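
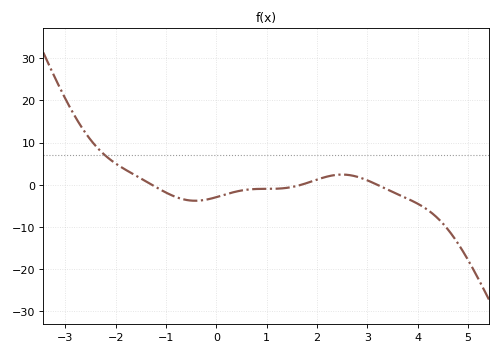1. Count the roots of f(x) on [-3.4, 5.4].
3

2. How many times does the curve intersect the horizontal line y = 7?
1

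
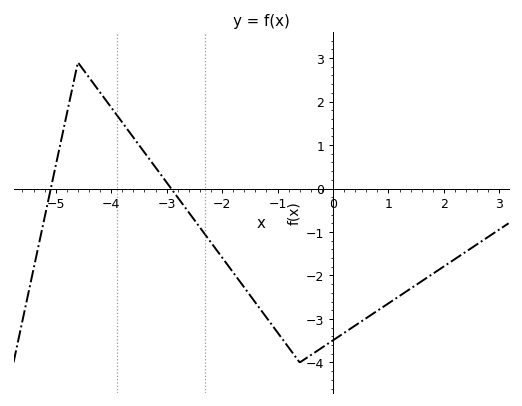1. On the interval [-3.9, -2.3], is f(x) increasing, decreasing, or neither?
decreasing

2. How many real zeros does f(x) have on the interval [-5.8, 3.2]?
2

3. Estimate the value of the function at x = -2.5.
-0.723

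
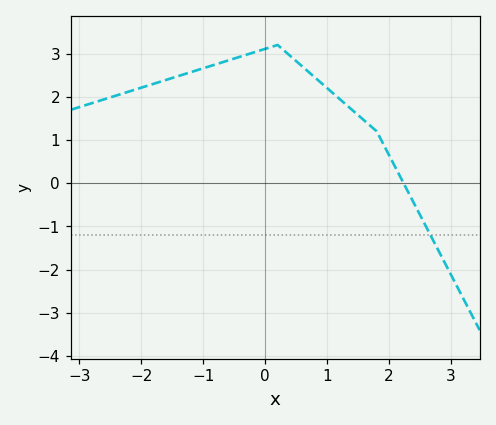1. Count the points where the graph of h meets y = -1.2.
1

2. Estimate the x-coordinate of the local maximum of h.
0.2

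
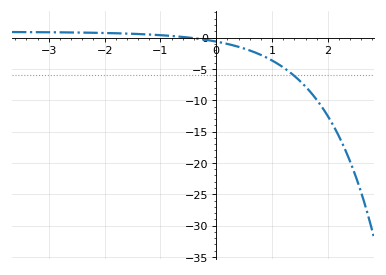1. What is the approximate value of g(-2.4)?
0.794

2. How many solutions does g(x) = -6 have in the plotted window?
1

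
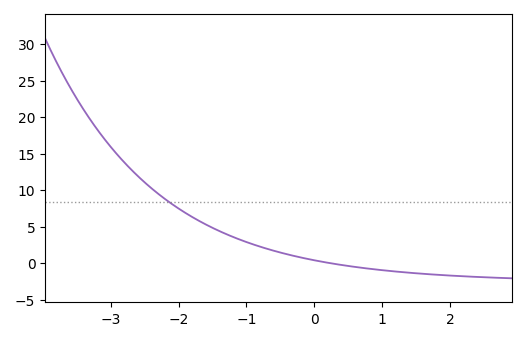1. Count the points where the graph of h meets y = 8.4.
1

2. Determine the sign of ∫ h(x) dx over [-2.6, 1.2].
positive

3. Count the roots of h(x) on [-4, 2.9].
1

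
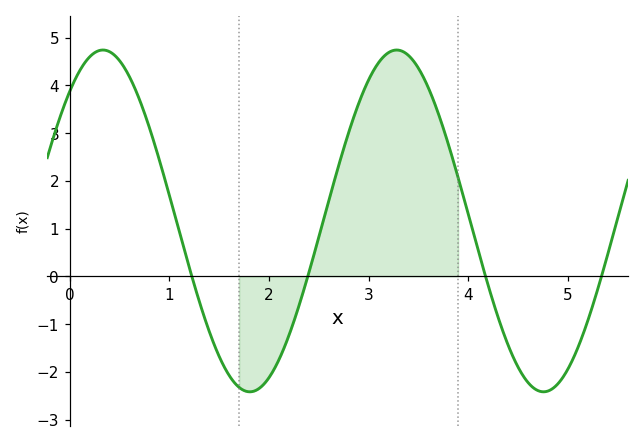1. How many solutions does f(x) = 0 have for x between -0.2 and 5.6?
4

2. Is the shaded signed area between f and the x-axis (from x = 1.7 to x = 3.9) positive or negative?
positive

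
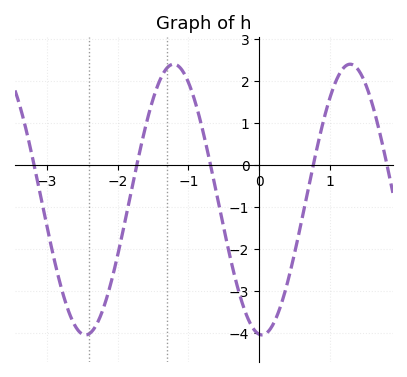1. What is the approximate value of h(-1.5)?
1.56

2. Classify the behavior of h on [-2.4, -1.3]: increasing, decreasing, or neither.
increasing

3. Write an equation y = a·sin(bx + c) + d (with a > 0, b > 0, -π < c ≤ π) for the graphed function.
y = 3.22sin(2.52x - 1.67) - 0.82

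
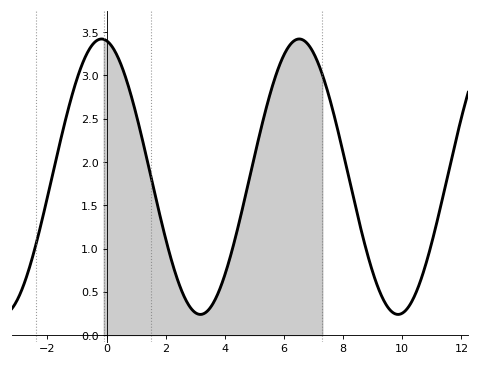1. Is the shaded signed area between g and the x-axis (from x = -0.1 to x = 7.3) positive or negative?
positive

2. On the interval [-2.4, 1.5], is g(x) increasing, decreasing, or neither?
neither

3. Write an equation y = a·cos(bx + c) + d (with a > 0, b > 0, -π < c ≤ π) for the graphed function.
y = 1.59cos(0.94x + 0.16) + 1.83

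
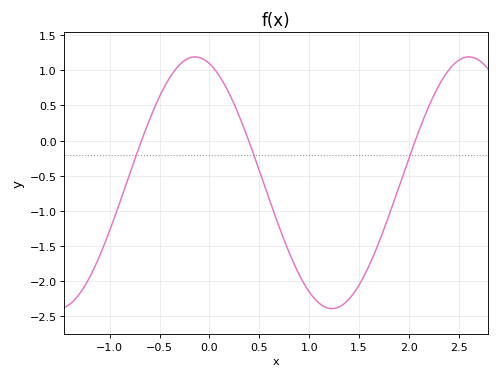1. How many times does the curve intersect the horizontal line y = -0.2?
3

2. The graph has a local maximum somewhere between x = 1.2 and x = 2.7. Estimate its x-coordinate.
2.6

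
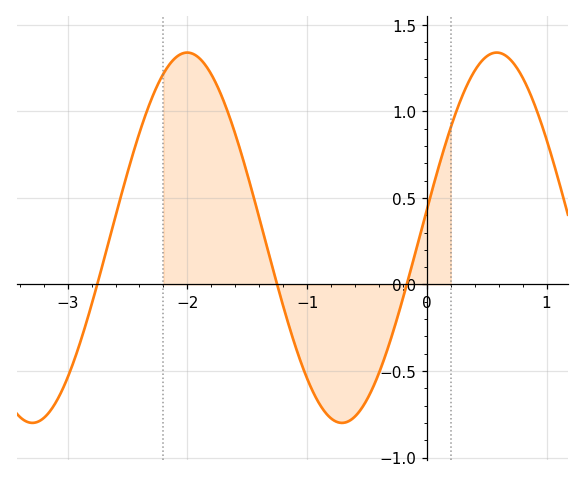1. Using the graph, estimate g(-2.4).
0.9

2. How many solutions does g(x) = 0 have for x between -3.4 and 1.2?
3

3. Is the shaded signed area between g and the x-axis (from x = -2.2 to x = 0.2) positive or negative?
positive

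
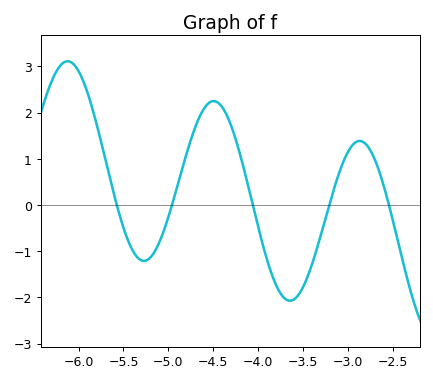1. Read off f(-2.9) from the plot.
1.37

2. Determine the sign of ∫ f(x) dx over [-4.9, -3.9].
positive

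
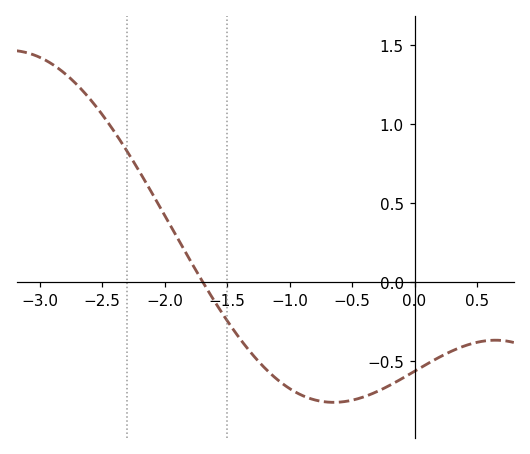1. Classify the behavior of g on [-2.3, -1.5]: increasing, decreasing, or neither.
decreasing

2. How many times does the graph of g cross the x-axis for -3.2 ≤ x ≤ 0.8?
1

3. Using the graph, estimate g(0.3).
-0.436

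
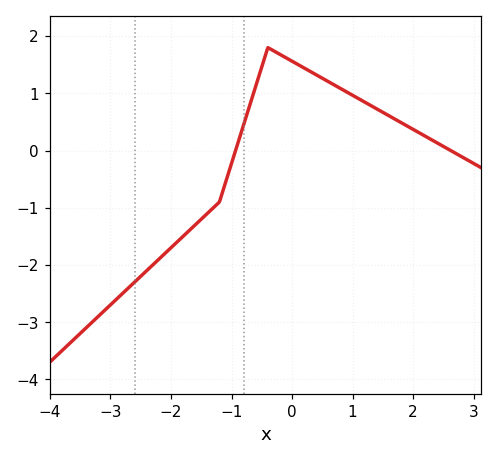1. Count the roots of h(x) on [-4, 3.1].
2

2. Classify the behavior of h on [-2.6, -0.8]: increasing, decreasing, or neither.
increasing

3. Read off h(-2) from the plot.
-1.7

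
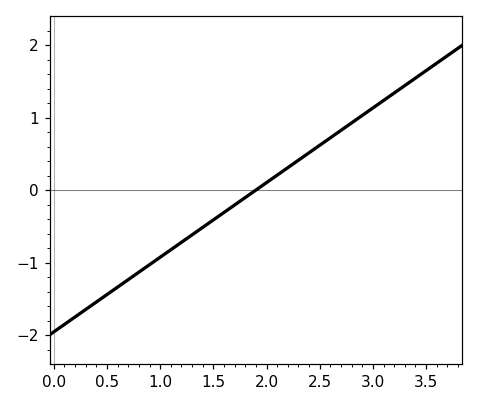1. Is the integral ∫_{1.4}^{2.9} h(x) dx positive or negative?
positive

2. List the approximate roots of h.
1.9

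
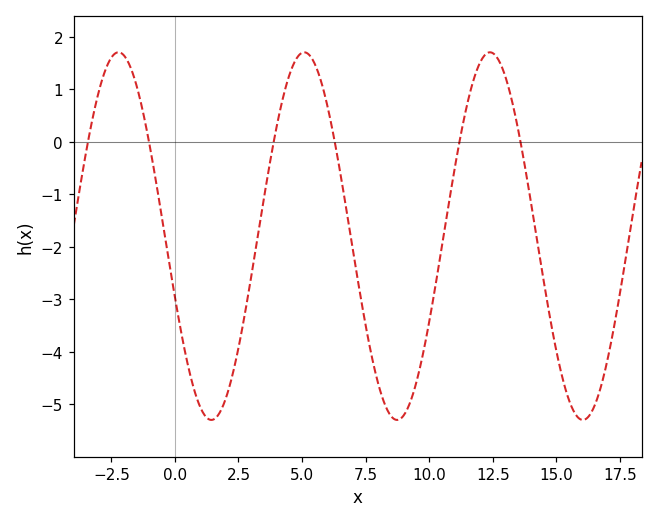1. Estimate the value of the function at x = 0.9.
-4.94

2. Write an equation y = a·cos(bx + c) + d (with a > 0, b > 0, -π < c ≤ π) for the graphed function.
y = 3.5cos(0.86x + 1.91) - 1.8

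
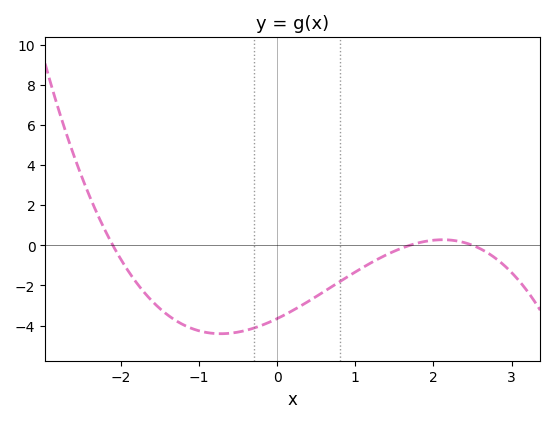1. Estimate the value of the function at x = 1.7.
0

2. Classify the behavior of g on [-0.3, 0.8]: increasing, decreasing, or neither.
increasing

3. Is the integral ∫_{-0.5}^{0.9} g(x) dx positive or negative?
negative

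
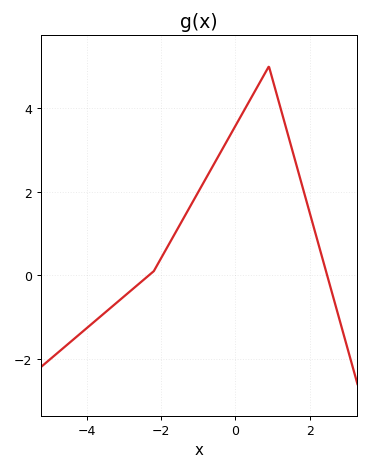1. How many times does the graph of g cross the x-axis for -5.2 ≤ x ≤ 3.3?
2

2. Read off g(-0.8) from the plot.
2.31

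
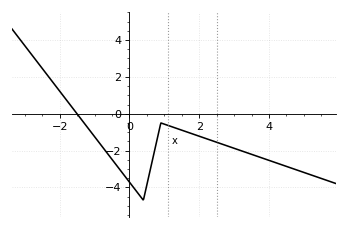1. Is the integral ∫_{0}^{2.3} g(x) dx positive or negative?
negative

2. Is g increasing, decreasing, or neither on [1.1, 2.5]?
decreasing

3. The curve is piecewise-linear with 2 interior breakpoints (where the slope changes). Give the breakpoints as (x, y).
(0.4, -4.7); (0.9, -0.5)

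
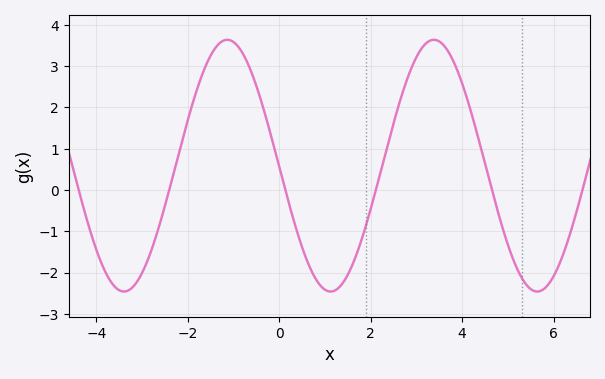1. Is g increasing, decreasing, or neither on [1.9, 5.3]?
neither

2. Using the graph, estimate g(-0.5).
2.5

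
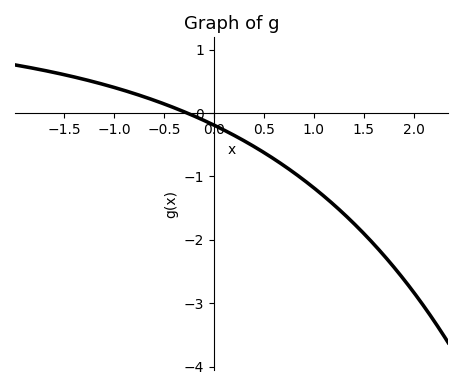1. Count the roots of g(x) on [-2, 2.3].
1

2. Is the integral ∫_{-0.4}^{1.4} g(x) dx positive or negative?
negative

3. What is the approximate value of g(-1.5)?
0.607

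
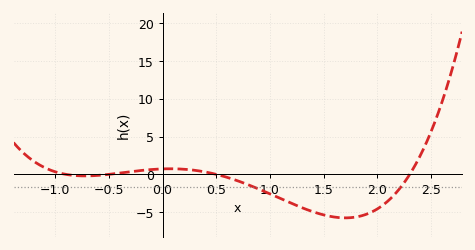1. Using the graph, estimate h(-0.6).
-0.134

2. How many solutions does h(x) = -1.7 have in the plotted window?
2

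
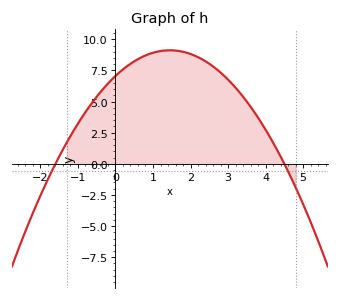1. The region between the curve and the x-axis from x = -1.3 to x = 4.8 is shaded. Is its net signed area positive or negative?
positive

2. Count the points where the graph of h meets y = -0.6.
2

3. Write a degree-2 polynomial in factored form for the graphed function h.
y = -0.98(x + 1.6)(x - 4.5)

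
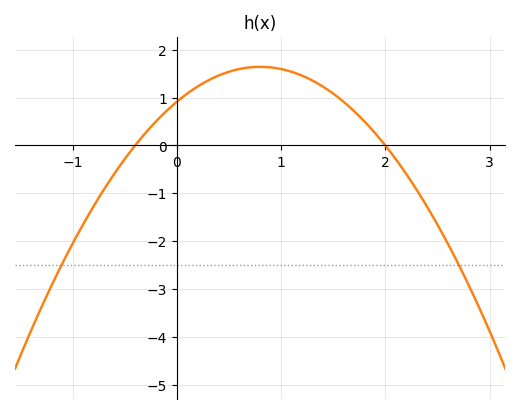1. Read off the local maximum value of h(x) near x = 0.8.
1.6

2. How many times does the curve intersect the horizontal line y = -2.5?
2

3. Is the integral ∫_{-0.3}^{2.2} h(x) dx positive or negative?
positive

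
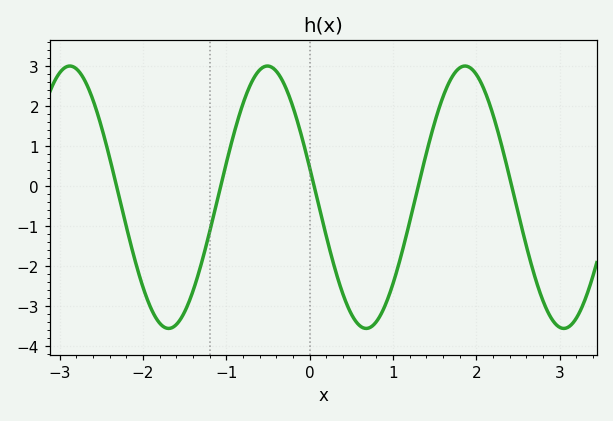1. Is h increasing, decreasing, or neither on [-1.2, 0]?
neither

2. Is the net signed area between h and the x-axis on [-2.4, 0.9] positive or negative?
negative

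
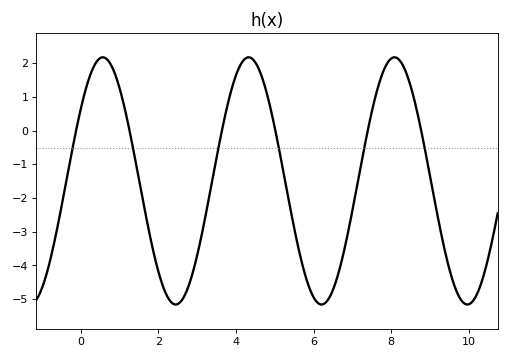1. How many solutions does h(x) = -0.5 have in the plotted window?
6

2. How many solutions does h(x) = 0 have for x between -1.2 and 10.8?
6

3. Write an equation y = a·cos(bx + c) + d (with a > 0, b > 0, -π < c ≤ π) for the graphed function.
y = 3.67cos(1.7x - 0.94) - 1.49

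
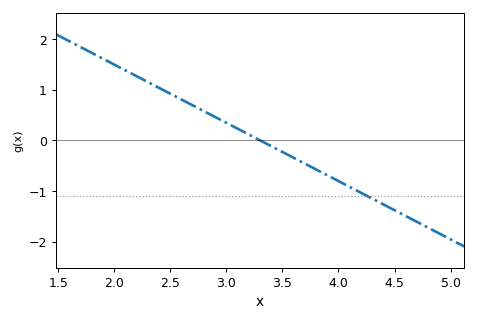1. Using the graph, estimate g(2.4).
1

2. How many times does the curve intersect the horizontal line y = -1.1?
1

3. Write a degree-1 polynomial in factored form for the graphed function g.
y = -1.15(x - 3.3)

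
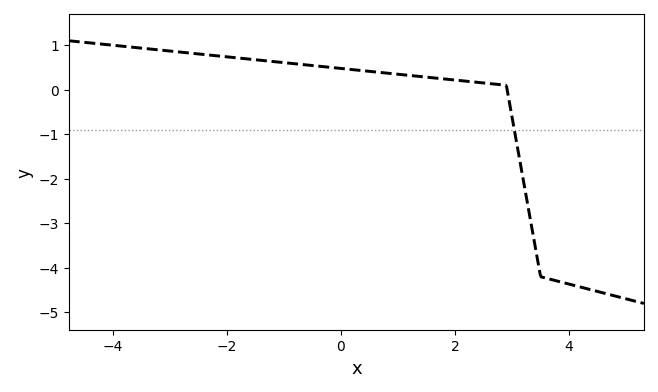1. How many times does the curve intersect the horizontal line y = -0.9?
1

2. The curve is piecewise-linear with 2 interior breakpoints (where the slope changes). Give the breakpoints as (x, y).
(2.9, 0.1); (3.5, -4.2)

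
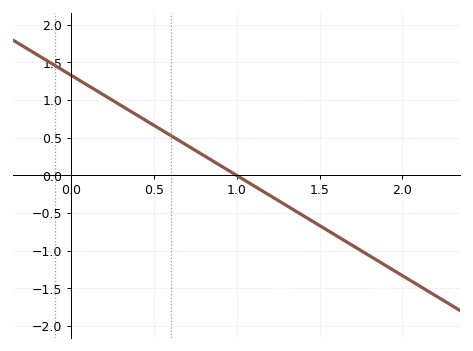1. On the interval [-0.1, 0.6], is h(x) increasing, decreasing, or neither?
decreasing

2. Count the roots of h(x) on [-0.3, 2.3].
1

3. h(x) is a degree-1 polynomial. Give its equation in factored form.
y = -1.33(x - 1)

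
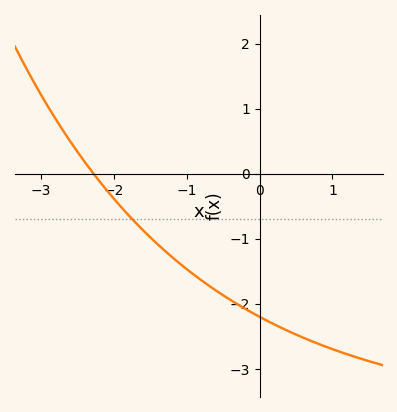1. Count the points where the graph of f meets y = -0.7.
1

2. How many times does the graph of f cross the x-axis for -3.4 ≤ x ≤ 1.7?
1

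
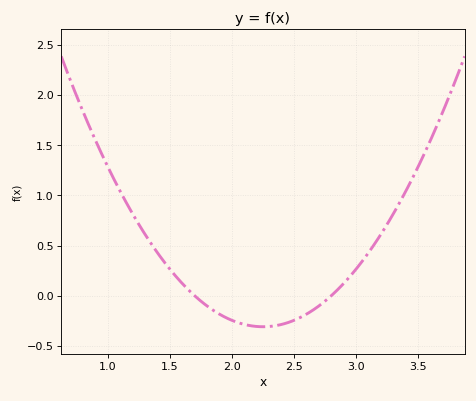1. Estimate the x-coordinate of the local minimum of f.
2.25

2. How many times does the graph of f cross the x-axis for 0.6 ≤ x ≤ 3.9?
2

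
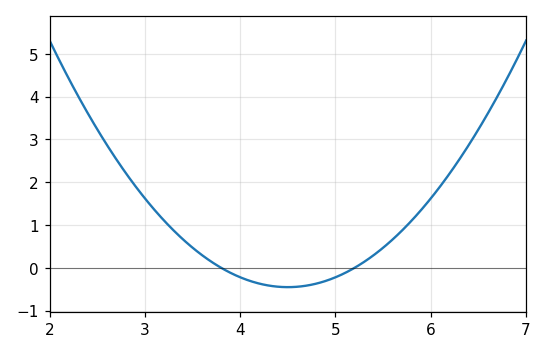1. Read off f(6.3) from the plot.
2.5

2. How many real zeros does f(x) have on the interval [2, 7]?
2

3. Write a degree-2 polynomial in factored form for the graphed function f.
y = 0.92(x - 3.8)(x - 5.2)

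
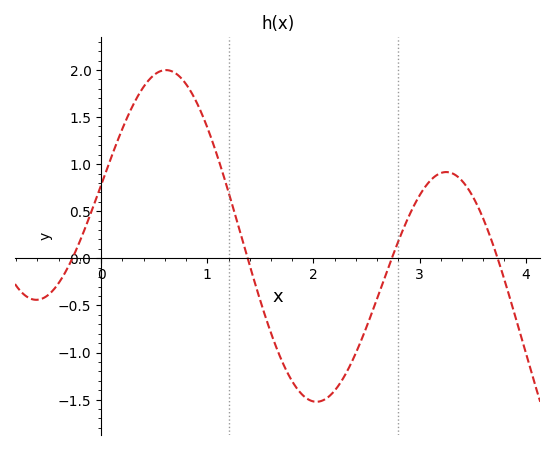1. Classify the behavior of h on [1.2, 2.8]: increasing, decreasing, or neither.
neither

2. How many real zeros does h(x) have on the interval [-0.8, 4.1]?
4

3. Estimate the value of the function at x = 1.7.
-1.1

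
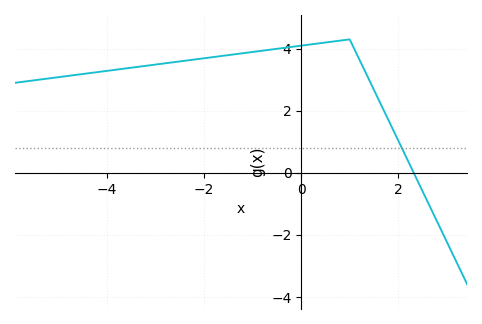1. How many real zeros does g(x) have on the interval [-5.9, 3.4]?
1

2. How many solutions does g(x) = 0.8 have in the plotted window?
1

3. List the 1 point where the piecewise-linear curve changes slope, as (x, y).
(1, 4.3)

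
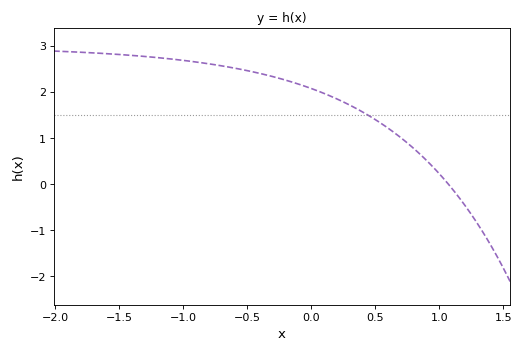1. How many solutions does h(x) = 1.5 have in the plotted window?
1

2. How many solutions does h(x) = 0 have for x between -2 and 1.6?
1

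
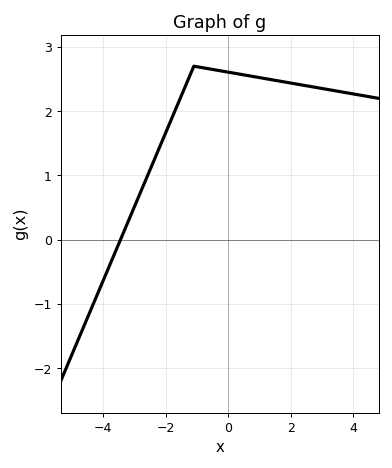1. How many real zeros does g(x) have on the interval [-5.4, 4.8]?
1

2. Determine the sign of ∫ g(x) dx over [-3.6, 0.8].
positive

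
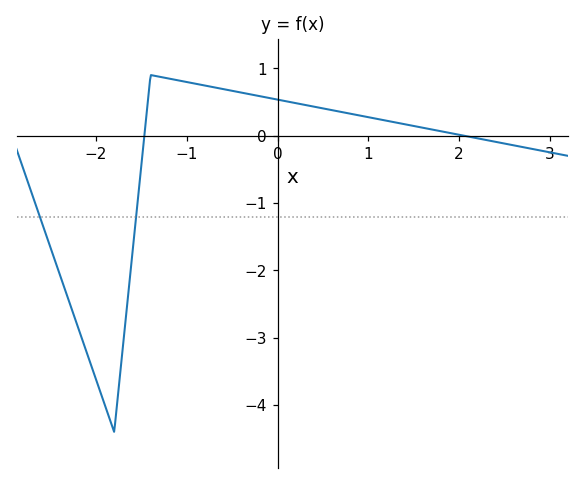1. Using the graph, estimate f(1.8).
0.065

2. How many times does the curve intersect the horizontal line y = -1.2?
2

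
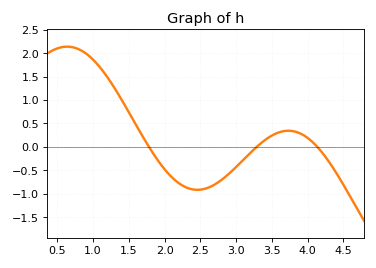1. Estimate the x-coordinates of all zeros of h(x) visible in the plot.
1.78, 3.29, 4.14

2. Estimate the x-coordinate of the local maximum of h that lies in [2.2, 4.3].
3.73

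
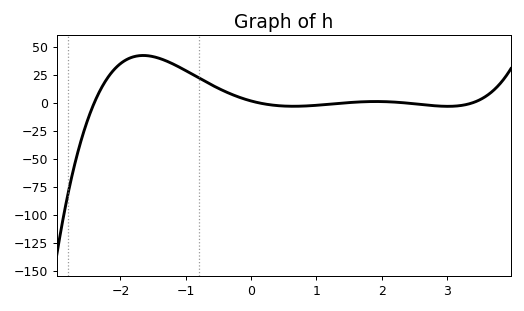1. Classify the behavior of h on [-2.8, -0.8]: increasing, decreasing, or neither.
neither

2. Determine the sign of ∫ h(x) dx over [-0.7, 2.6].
positive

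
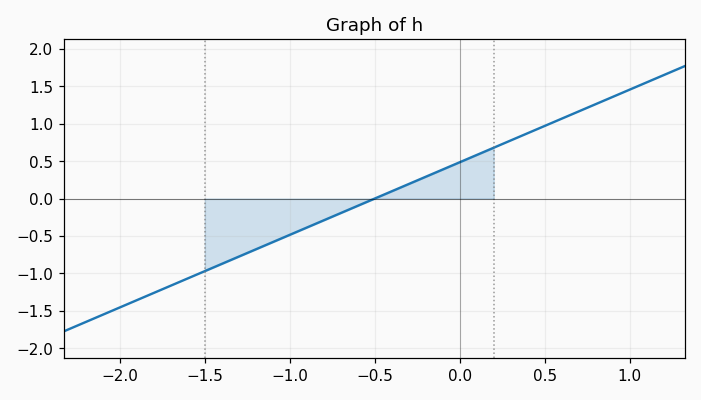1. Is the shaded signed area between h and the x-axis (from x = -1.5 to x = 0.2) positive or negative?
negative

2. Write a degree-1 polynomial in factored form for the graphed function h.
y = 0.97(x + 0.5)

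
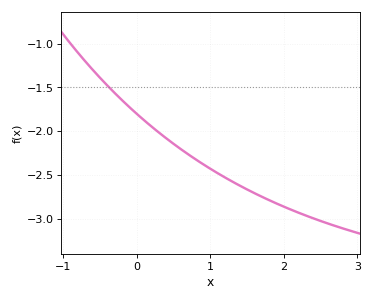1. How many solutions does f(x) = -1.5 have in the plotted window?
1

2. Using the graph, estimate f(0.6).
-2.2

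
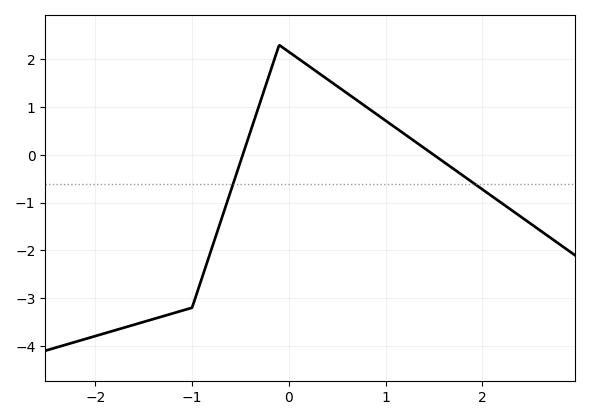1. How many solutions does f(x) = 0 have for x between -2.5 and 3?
2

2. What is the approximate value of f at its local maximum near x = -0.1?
2.3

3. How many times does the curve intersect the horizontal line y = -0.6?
2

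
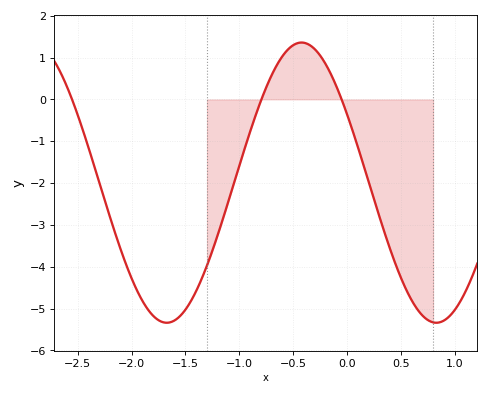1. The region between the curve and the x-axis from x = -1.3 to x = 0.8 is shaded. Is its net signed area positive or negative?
negative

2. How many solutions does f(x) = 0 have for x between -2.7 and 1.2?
3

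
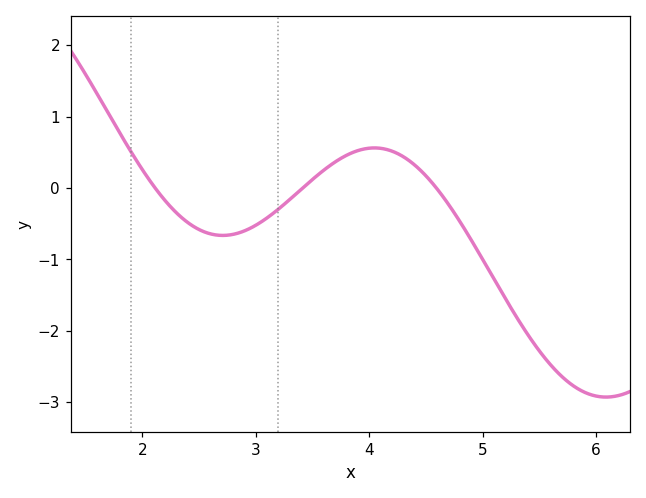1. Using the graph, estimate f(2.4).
-0.5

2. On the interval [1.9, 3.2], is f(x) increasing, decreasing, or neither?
neither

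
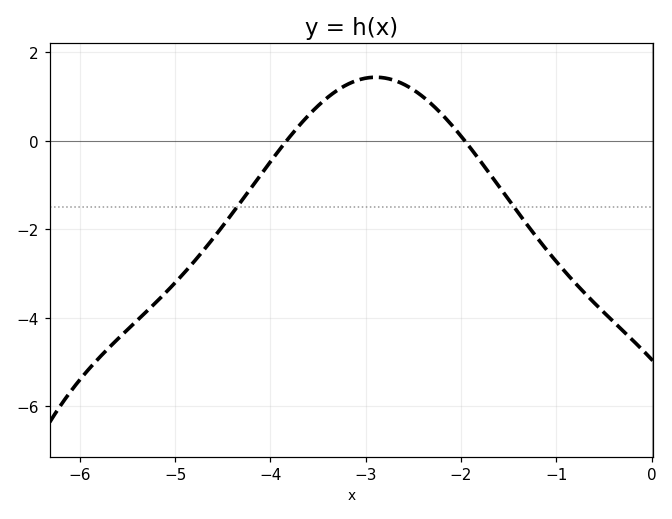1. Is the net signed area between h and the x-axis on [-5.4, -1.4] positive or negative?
negative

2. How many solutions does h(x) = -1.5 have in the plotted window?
2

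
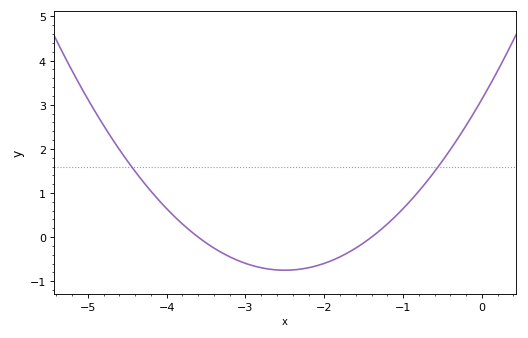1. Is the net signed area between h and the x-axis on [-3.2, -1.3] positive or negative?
negative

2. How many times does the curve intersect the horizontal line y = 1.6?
2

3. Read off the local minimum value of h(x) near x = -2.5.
-0.8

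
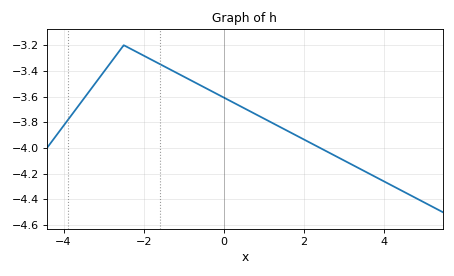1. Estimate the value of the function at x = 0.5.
-3.7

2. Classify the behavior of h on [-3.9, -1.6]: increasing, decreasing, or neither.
neither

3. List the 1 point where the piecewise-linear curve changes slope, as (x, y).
(-2.5, -3.2)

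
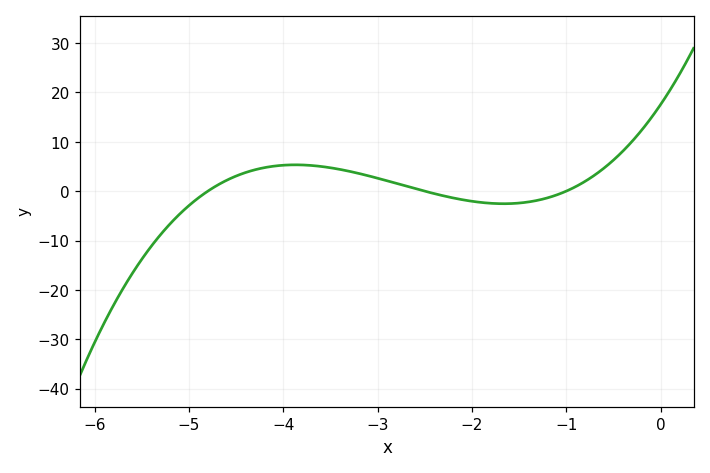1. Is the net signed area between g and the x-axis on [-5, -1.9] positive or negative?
positive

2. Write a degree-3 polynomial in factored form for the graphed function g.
y = 1.46(x + 4.8)(x + 2.5)(x + 1)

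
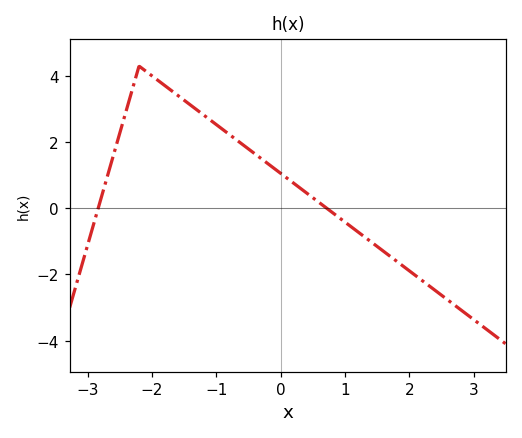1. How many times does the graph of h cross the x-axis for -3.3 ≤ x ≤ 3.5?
2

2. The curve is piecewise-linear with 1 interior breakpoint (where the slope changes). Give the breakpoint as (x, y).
(-2.2, 4.3)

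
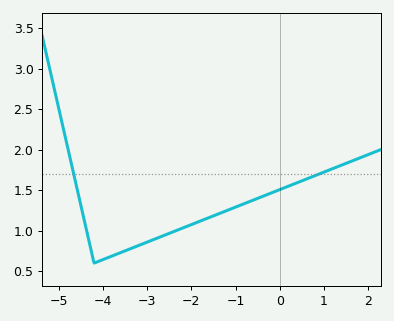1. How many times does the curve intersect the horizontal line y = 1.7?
2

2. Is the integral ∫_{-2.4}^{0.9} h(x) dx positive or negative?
positive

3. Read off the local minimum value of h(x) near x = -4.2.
0.6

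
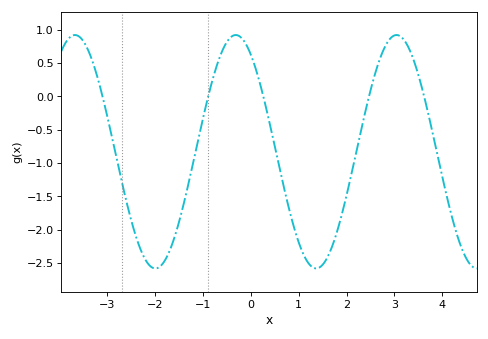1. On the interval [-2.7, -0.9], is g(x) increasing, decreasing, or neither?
neither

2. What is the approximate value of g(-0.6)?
0.678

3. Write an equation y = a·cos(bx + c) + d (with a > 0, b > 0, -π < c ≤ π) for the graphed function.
y = 1.75cos(1.87x + 0.59) - 0.83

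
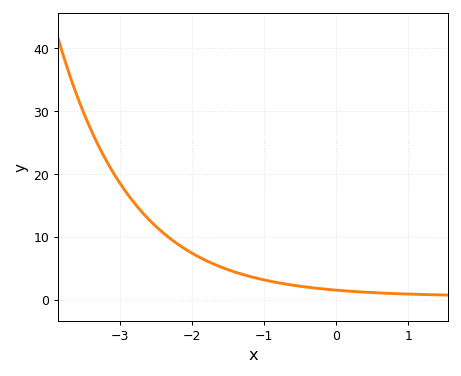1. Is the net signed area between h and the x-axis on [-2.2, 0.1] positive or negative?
positive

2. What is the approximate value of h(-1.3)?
4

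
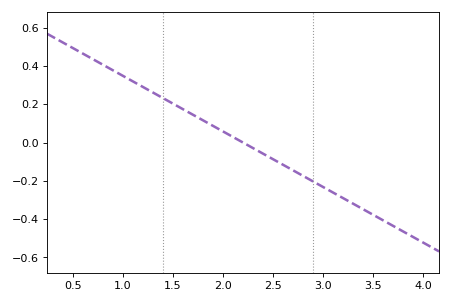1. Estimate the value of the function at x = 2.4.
-0.058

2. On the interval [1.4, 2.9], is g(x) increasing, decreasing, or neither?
decreasing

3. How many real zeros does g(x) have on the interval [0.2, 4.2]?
1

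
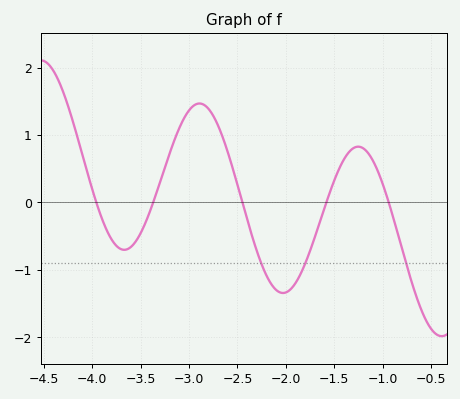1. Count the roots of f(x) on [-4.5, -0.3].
5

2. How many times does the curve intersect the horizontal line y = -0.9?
3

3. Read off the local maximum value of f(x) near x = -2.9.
1.5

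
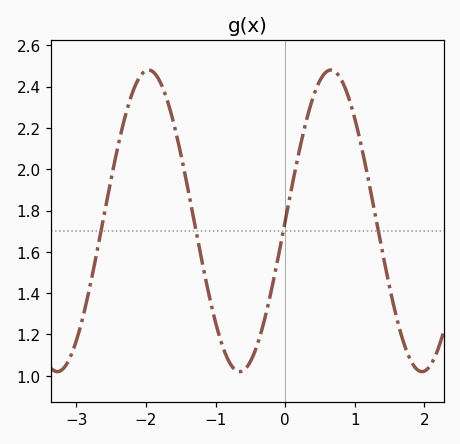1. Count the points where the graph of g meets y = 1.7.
4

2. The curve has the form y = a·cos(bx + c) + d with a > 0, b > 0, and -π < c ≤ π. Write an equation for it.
y = 0.73cos(2.4x - 1.57) + 1.75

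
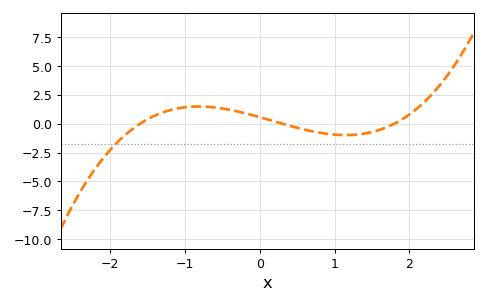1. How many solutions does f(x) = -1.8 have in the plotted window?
1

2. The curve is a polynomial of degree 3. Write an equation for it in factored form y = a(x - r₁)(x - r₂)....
y = 0.65(x + 1.6)(x - 0.3)(x - 1.8)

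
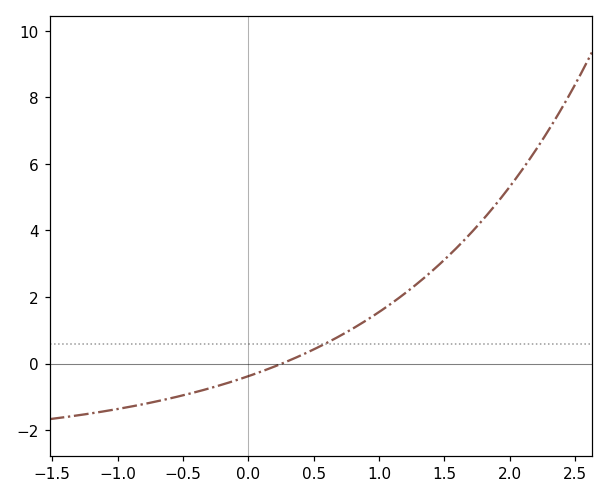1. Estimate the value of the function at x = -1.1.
-1.4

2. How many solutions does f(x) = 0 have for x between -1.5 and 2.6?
1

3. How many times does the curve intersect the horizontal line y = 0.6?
1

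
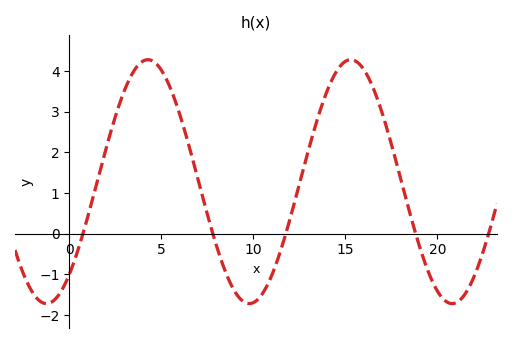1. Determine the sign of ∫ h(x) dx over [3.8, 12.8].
positive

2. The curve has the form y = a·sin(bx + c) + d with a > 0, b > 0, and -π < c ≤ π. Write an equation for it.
y = 3sin(0.57x - 0.862) + 1.28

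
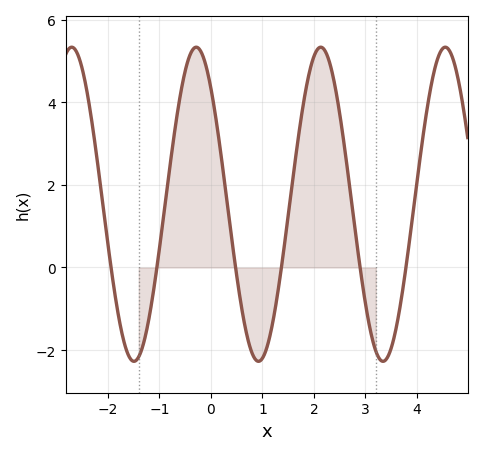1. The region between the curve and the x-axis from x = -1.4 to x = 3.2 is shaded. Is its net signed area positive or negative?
positive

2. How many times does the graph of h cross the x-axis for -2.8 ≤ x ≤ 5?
6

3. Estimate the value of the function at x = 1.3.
-0.6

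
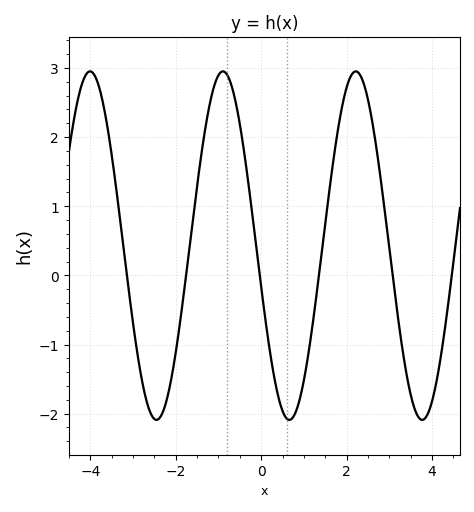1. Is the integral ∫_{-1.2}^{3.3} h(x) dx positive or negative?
positive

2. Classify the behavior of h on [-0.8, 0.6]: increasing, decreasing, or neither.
decreasing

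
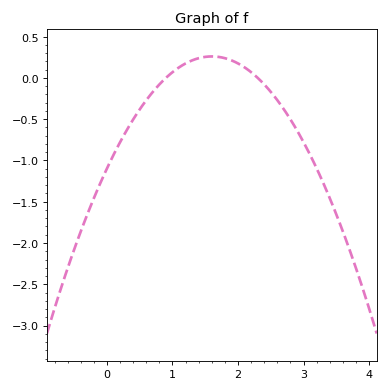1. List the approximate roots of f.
0.9, 2.3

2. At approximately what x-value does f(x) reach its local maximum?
1.6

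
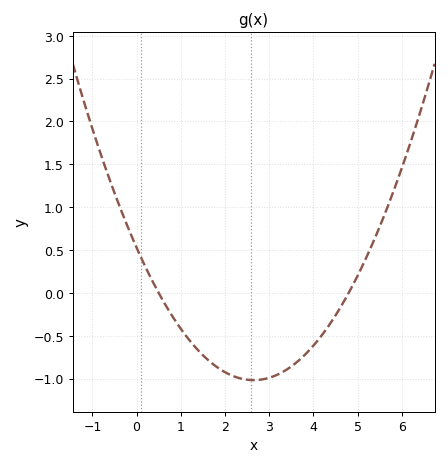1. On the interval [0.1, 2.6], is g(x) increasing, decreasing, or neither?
decreasing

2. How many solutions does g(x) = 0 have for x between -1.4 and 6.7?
2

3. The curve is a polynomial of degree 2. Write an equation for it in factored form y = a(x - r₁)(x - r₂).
y = 0.22(x - 0.5)(x - 4.8)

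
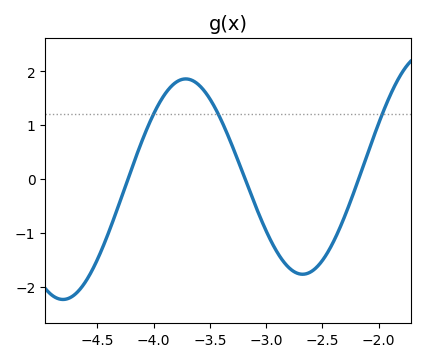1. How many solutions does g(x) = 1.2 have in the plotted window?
3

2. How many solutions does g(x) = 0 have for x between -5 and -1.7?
3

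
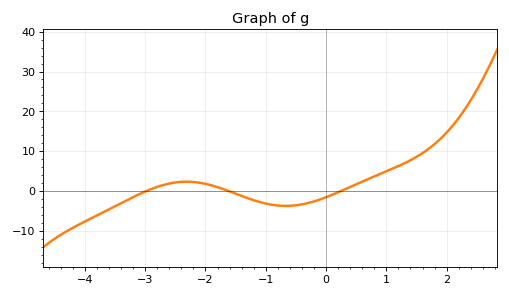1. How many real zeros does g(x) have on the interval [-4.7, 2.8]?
3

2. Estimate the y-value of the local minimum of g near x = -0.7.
-4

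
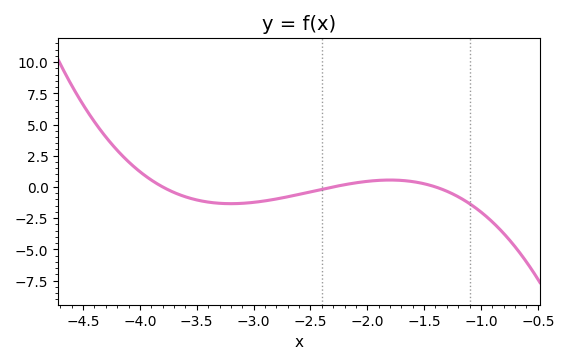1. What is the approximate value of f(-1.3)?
-0.345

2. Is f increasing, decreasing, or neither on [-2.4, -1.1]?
neither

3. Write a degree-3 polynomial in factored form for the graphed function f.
y = -1.38(x + 3.8)(x + 2.3)(x + 1.4)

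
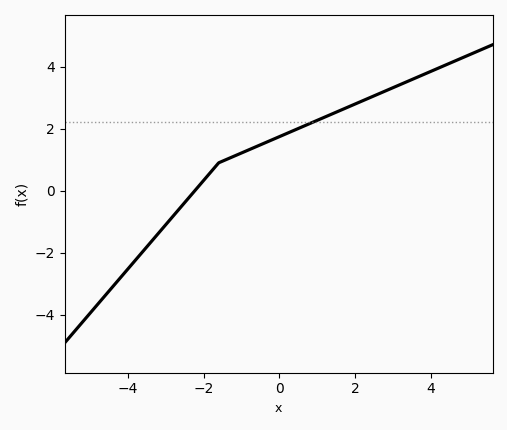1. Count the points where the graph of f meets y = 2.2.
1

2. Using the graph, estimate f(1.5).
2.53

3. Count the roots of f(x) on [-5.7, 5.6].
1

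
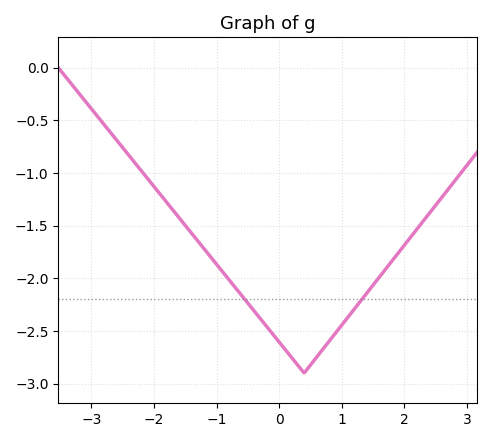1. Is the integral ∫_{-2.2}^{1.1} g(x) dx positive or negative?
negative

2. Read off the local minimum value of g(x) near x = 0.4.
-2.9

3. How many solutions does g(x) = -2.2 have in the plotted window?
2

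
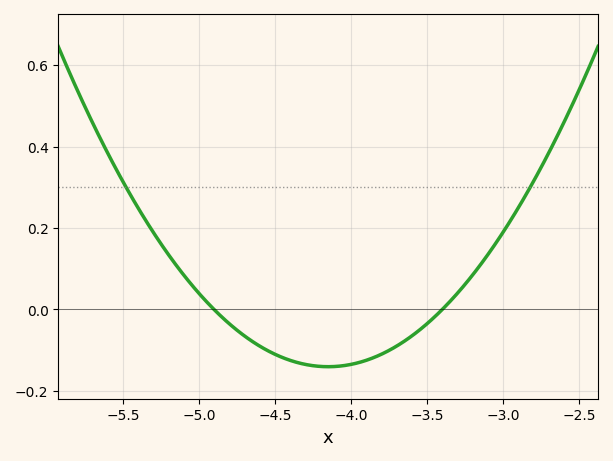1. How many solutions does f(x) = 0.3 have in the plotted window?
2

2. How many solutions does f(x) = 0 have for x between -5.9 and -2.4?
2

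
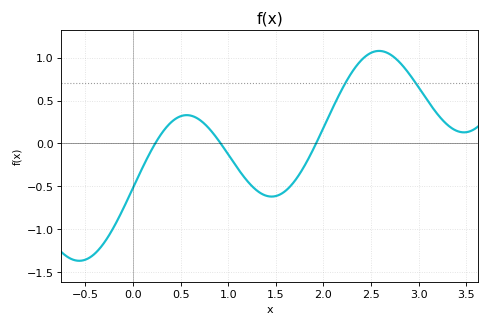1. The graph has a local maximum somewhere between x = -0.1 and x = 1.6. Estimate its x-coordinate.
0.565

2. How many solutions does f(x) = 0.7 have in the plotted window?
2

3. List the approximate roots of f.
0.233, 0.921, 1.92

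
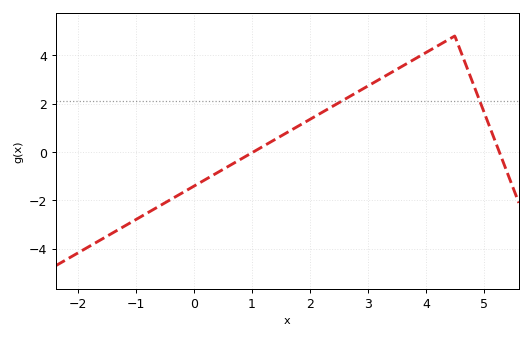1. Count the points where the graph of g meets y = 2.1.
2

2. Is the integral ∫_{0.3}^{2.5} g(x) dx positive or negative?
positive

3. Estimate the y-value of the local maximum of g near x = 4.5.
4.8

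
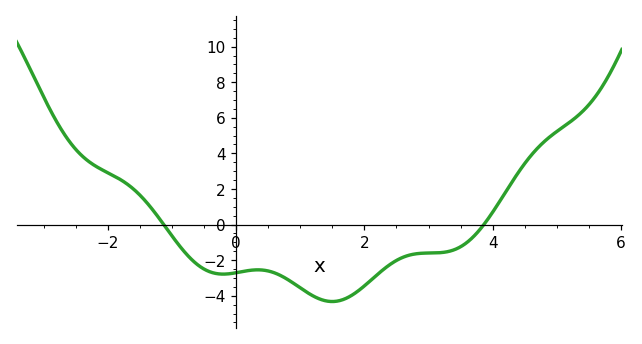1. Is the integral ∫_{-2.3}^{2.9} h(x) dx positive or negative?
negative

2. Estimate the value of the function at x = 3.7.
-0.68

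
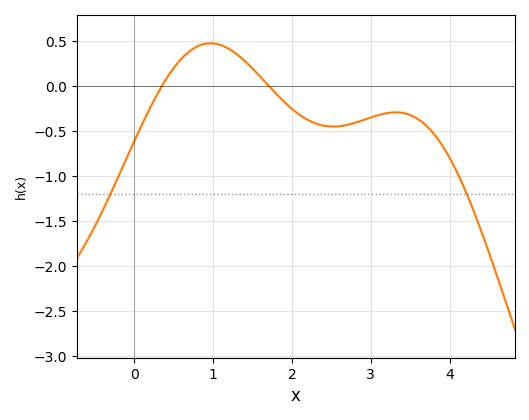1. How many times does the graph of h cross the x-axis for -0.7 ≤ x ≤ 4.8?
2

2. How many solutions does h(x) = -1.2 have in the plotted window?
2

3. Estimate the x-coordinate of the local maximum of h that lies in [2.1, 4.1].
3.3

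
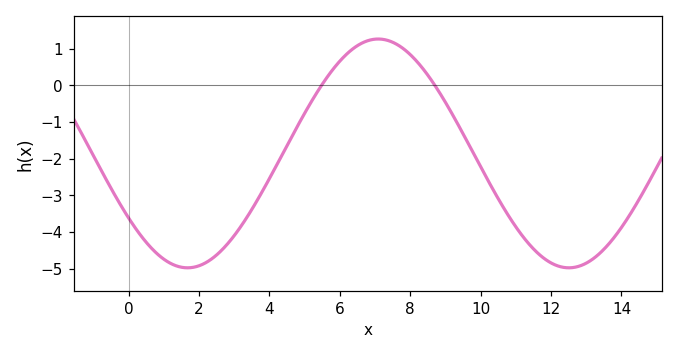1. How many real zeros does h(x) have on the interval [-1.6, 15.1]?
2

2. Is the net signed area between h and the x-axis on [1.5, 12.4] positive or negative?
negative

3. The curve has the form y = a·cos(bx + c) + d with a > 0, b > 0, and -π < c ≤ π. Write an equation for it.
y = 3.12cos(0.58x + 2.2) - 1.86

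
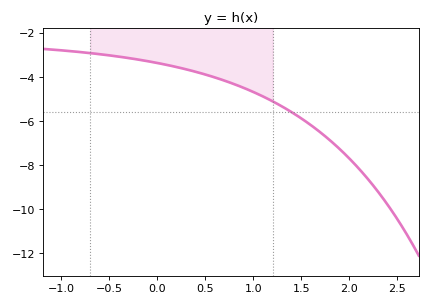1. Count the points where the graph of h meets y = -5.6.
1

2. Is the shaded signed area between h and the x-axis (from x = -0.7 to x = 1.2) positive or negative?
negative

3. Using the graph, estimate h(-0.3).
-3.14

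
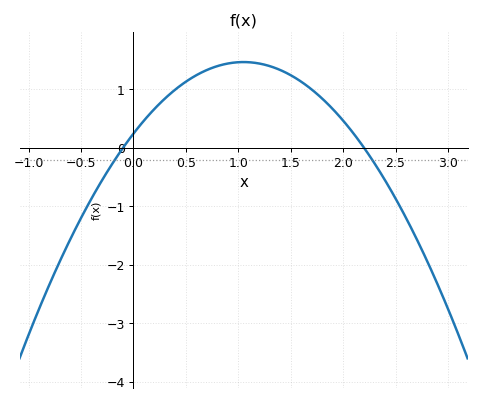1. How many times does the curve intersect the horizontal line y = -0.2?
2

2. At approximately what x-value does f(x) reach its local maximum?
1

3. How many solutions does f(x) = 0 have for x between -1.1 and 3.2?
2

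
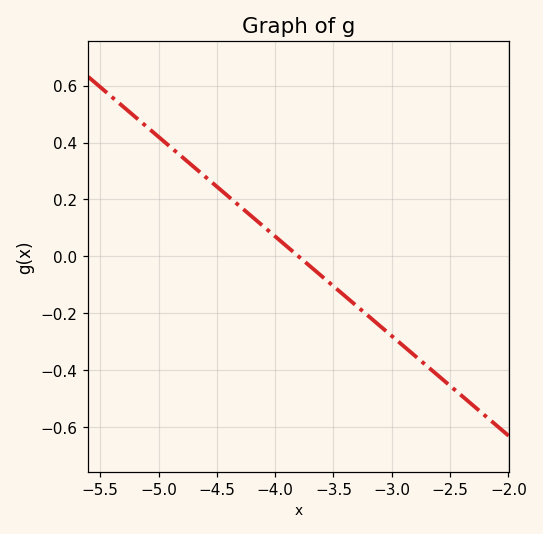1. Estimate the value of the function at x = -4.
0.08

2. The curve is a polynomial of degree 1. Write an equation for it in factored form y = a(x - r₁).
y = -0.35(x + 3.8)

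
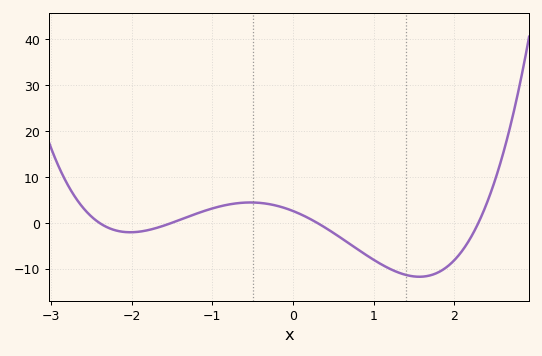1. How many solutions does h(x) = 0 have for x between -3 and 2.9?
4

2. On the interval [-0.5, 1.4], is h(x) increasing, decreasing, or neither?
decreasing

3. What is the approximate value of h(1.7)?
-11.5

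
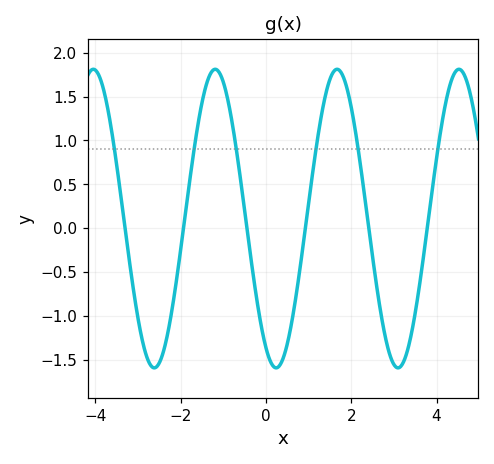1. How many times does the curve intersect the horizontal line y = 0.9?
6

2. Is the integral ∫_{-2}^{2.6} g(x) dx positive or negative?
positive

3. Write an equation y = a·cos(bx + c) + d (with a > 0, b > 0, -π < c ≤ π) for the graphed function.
y = 1.7cos(2.2x + 2.61) + 0.11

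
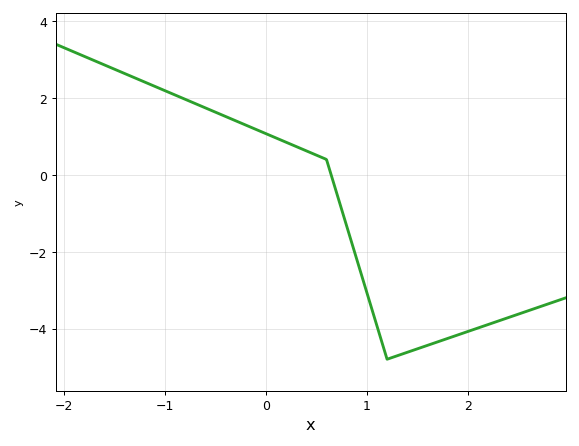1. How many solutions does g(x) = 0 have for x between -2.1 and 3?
1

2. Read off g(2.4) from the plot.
-3.72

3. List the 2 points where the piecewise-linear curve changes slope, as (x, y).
(0.6, 0.4); (1.2, -4.8)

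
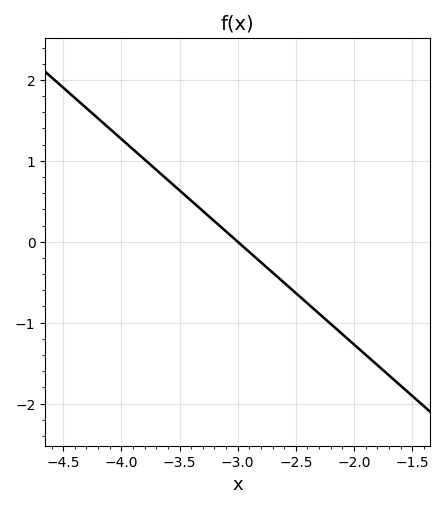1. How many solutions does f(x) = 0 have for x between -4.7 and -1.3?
1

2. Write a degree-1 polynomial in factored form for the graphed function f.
y = -1.27(x + 3)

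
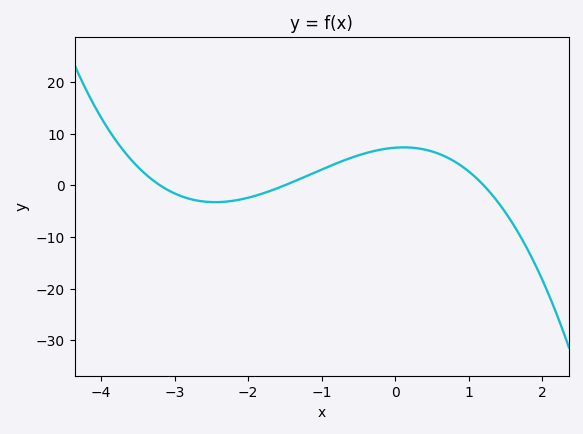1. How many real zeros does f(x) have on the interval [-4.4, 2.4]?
3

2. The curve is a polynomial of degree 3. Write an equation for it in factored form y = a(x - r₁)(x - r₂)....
y = -1.26(x + 3.2)(x + 1.5)(x - 1.2)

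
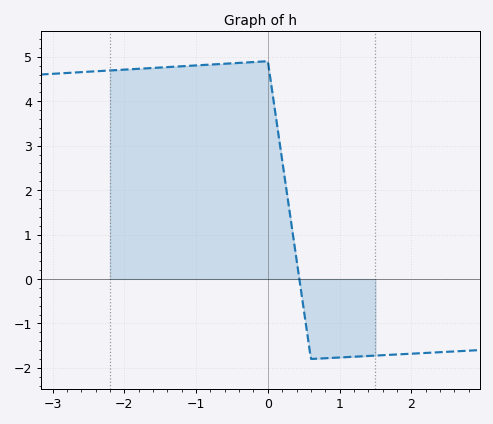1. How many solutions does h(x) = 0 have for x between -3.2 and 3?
1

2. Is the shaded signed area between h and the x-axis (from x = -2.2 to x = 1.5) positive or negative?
positive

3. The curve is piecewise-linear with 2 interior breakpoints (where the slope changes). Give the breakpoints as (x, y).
(0, 4.9); (0.6, -1.8)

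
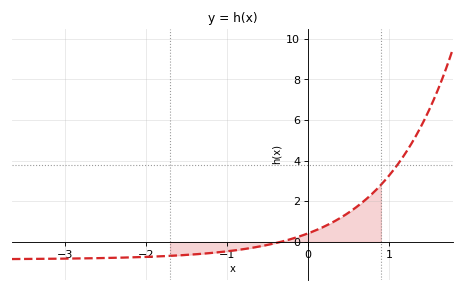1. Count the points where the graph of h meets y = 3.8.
1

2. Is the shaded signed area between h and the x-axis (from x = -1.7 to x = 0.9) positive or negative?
positive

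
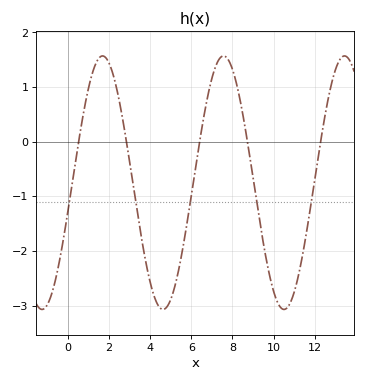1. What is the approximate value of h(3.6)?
-1.8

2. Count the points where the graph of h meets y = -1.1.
5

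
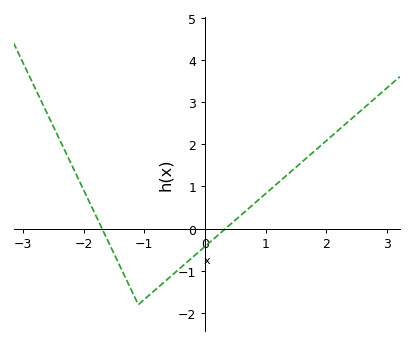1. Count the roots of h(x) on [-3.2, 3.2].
2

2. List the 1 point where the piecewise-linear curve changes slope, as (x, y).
(-1.1, -1.8)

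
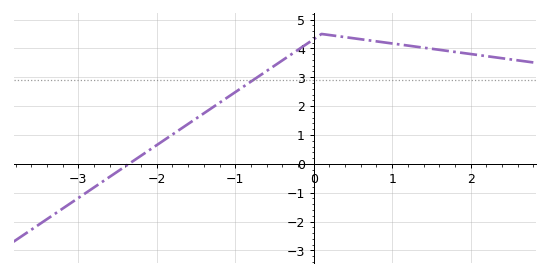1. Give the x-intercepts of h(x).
-2.35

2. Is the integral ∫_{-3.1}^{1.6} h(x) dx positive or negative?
positive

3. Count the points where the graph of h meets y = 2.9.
1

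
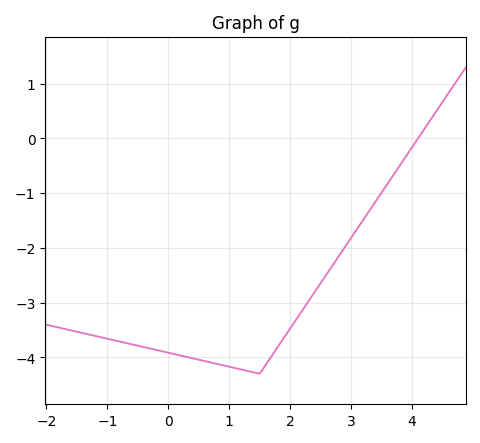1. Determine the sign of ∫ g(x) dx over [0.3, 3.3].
negative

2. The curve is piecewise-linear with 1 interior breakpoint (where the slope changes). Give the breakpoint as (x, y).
(1.5, -4.3)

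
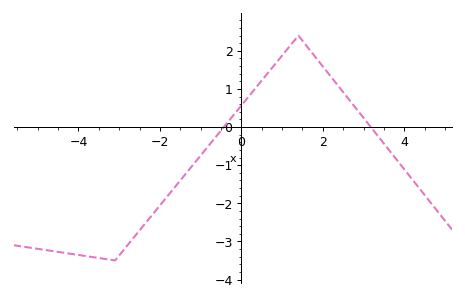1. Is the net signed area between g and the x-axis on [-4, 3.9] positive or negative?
negative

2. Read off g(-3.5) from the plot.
-3.44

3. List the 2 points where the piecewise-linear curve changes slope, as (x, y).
(-3.1, -3.5); (1.4, 2.4)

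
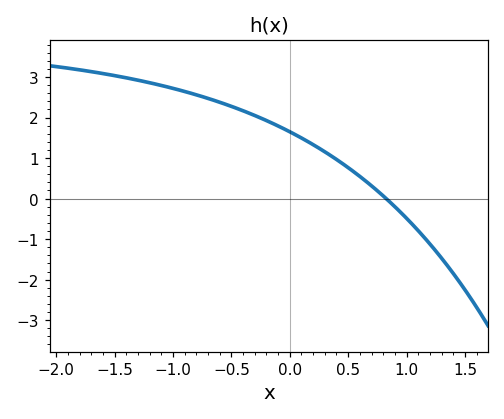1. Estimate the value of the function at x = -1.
2.72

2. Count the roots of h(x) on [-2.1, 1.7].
1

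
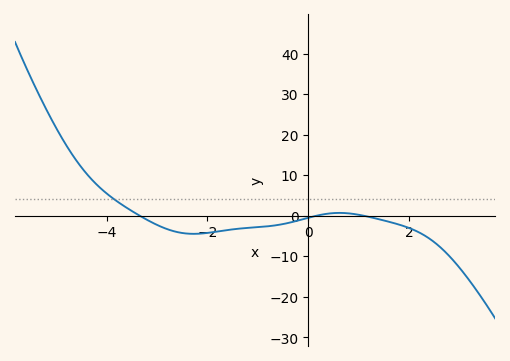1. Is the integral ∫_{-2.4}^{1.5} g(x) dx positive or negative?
negative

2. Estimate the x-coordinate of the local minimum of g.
-2.27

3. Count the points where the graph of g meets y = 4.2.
1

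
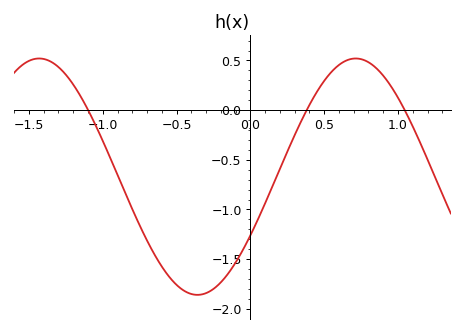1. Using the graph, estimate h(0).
-1.26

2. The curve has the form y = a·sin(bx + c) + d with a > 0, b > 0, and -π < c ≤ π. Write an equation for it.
y = 1.19sin(2.93x - 0.52) - 0.67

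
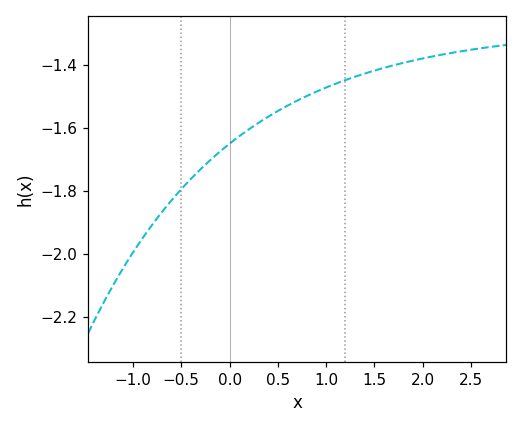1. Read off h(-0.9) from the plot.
-1.95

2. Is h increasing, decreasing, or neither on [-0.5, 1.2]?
increasing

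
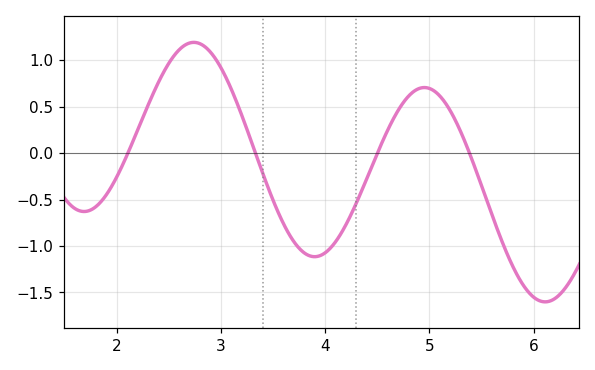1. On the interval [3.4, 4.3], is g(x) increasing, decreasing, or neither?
neither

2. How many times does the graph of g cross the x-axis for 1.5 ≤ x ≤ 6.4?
4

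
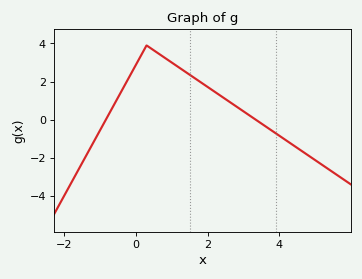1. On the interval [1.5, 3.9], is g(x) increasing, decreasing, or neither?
decreasing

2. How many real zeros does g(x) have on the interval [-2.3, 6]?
2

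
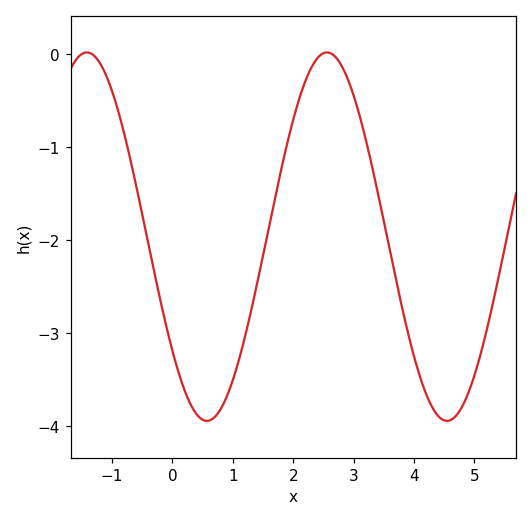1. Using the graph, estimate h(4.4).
-3.9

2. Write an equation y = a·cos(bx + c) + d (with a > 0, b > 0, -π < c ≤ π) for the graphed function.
y = 1.98cos(1.6x + 2.2) - 1.96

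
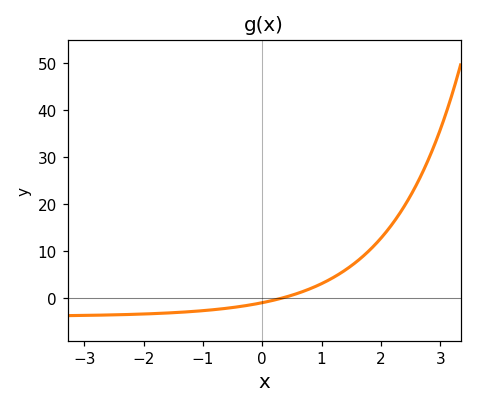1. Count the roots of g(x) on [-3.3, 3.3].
1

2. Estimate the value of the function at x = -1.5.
-3.2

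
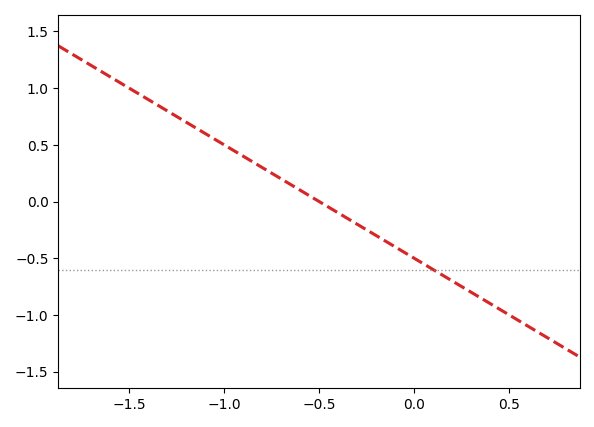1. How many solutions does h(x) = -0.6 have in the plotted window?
1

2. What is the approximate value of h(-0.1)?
-0.4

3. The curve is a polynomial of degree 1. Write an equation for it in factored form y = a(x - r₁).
y = -1(x + 0.5)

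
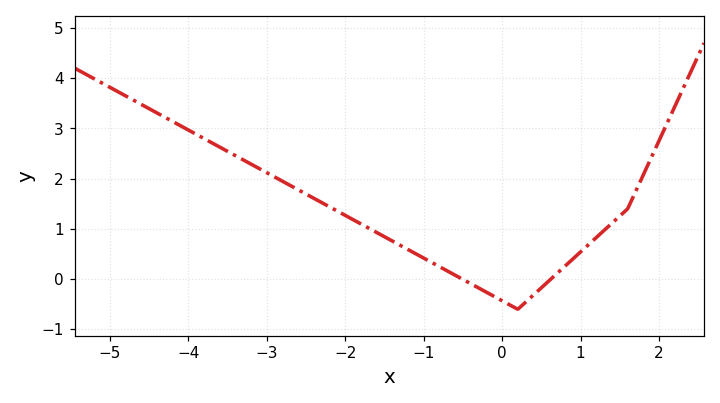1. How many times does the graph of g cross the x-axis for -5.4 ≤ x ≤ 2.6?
2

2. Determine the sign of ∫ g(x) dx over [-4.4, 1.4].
positive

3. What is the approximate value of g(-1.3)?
0.7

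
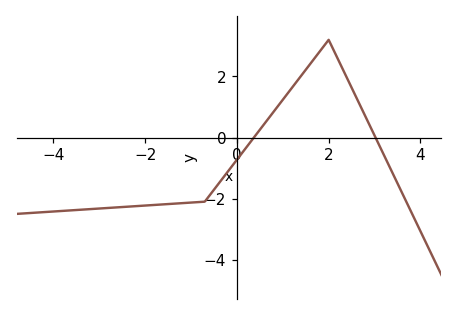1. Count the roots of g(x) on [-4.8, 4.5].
2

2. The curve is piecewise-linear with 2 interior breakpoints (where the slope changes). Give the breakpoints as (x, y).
(-0.7, -2.1); (2, 3.2)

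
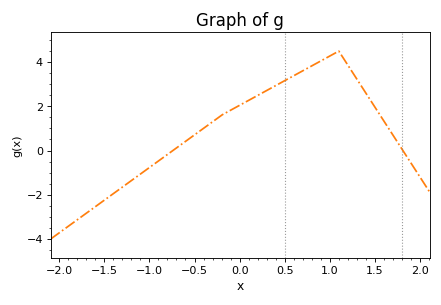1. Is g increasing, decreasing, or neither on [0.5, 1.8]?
neither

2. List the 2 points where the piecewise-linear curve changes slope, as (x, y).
(-0.2, 1.6); (1.1, 4.5)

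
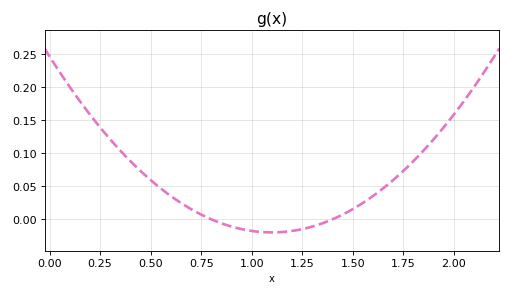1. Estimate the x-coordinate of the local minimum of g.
1.1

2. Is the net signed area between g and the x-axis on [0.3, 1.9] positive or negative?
positive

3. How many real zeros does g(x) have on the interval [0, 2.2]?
2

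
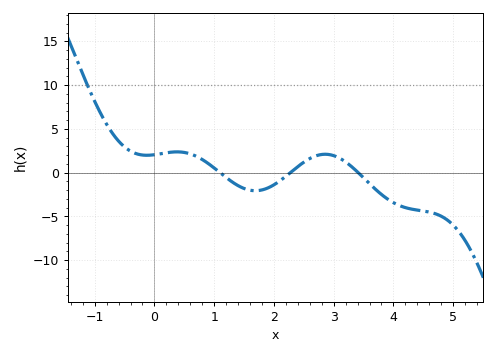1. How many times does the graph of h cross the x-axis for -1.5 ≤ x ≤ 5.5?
3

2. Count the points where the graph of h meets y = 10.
1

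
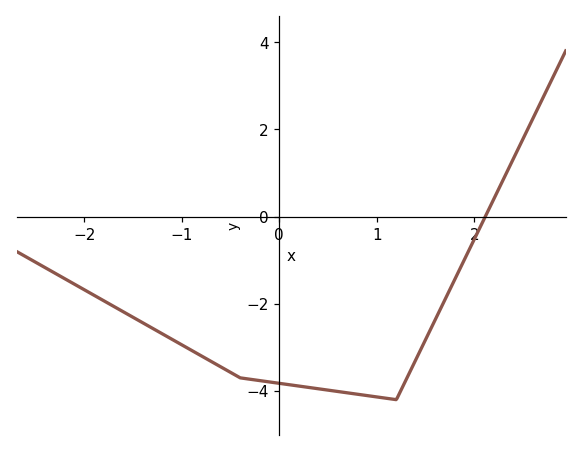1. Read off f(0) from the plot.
-3.83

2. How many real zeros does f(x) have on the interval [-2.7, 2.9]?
1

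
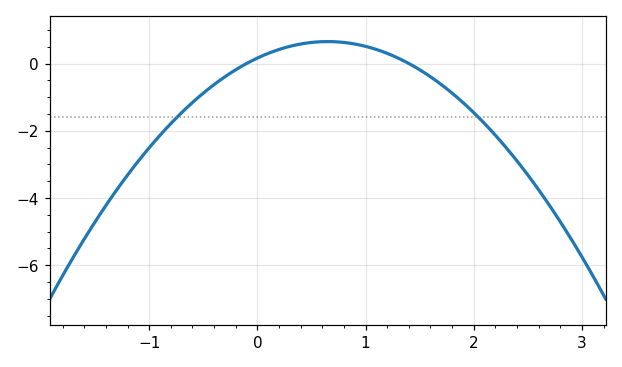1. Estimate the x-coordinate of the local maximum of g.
0.65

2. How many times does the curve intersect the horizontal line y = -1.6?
2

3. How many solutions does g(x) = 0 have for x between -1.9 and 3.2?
2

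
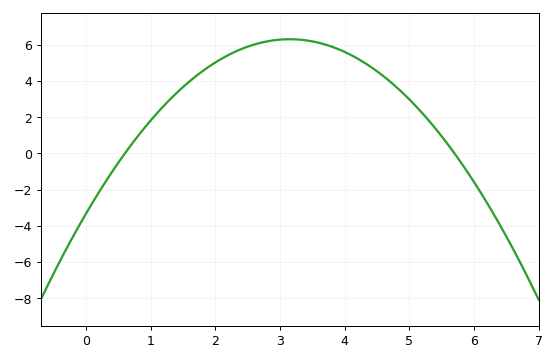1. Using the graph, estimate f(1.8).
4.6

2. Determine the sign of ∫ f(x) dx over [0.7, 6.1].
positive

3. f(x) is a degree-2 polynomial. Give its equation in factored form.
y = -0.97(x - 0.6)(x - 5.7)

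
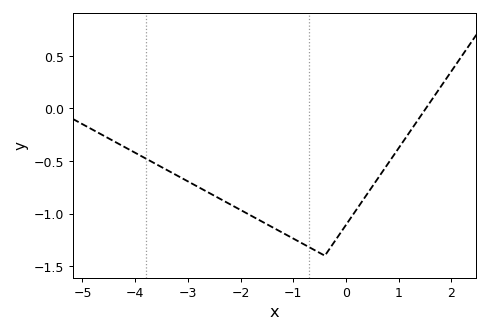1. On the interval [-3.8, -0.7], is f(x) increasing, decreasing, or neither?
decreasing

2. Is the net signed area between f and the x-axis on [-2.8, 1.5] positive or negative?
negative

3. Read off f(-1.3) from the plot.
-1.15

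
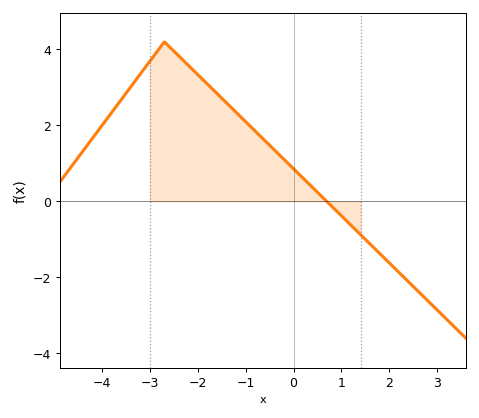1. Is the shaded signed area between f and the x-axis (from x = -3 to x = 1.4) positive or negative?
positive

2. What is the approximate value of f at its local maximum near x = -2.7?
4.2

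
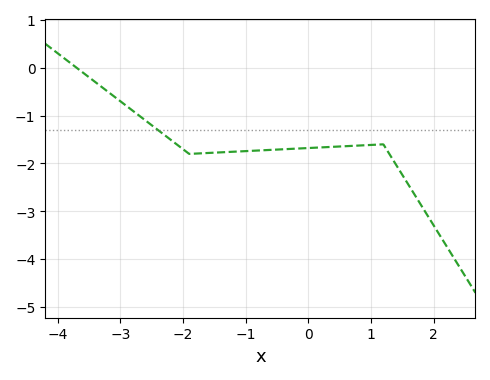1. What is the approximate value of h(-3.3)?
-0.4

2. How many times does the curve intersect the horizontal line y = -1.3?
1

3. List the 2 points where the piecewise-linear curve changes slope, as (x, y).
(-1.9, -1.8); (1.2, -1.6)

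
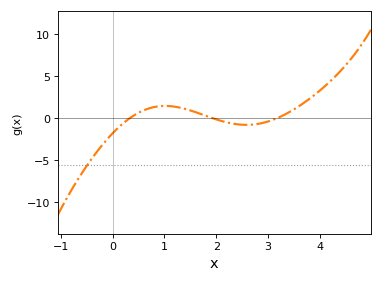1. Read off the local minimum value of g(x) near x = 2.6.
-0.791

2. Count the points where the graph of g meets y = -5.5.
1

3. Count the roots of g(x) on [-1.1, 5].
3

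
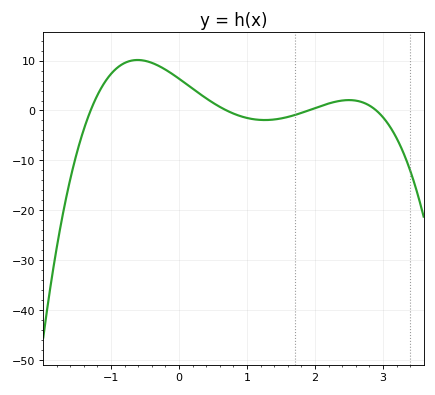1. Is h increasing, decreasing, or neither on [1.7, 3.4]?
neither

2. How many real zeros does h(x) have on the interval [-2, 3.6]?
4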